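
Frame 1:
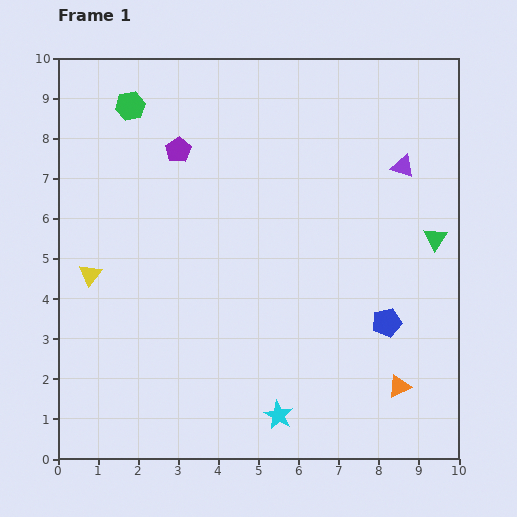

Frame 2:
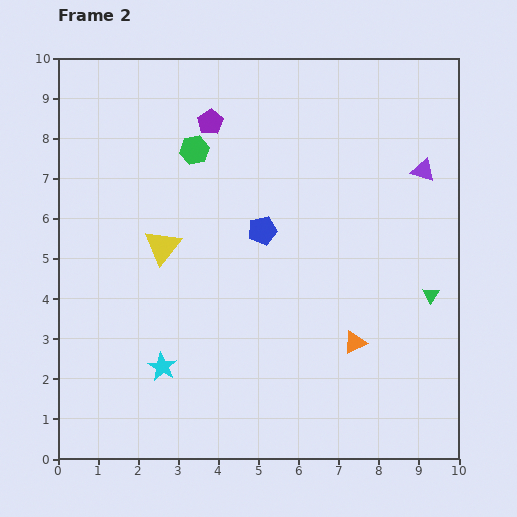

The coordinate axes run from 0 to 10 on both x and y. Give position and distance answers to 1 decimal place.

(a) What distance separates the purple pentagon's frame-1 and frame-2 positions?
1.1

The purple pentagon moved from (3.0, 7.7) to (3.8, 8.4), a distance of √(0.8² + 0.7²) ≈ 1.1.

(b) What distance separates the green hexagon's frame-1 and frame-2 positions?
1.9

The green hexagon moved from (1.8, 8.8) to (3.4, 7.7), a distance of √(1.6² + 1.1²) ≈ 1.9.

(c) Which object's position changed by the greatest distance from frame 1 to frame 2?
the blue pentagon

(moved 3.9; next 3.1)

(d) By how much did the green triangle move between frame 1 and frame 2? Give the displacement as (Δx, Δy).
(-0.1, -1.4)

The green triangle was at (9.4, 5.5) in frame 1 and (9.3, 4.1) in frame 2.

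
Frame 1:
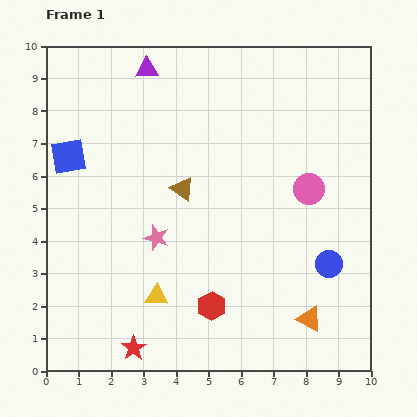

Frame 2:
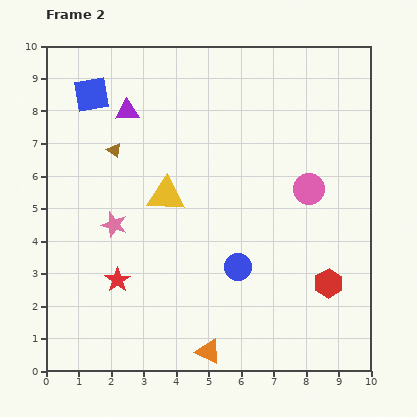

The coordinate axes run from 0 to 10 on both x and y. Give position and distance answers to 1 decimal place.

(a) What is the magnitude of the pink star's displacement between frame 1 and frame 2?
1.4

The pink star moved from (3.4, 4.1) to (2.1, 4.5), a distance of √(1.3² + 0.4²) ≈ 1.4.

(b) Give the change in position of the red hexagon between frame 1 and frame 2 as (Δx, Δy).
(3.6, 0.7)

The red hexagon was at (5.1, 2.0) in frame 1 and (8.7, 2.7) in frame 2.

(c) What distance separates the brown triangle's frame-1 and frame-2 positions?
2.4

The brown triangle moved from (4.2, 5.6) to (2.1, 6.8), a distance of √(2.1² + 1.2²) ≈ 2.4.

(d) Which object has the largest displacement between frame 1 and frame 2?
the red hexagon

(moved 3.7; next 3.3)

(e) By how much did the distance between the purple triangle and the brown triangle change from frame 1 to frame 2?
-2.6

Distance in frame 1: 3.9. Distance in frame 2: 1.3.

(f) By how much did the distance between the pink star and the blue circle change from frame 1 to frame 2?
-1.4

Distance in frame 1: 5.4. Distance in frame 2: 4.0.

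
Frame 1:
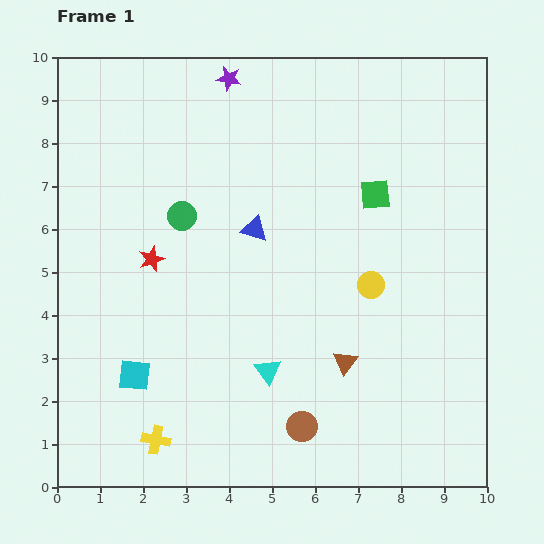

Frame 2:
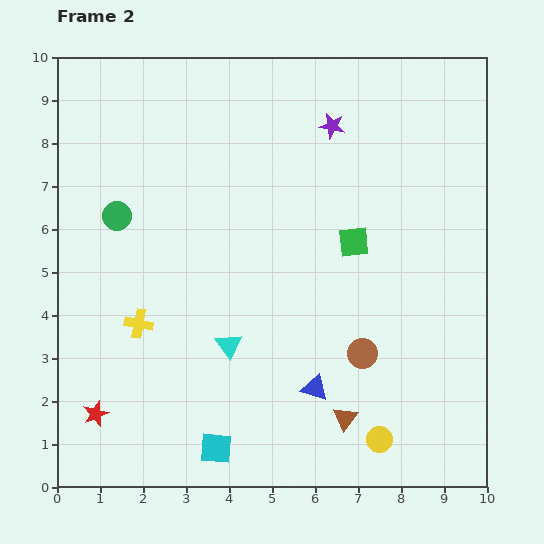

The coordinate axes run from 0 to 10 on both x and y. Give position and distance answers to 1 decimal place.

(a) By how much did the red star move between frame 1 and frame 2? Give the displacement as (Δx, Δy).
(-1.3, -3.6)

The red star was at (2.2, 5.3) in frame 1 and (0.9, 1.7) in frame 2.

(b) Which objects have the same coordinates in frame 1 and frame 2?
none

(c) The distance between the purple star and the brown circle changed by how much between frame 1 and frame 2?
-3.0

Distance in frame 1: 8.3. Distance in frame 2: 5.3.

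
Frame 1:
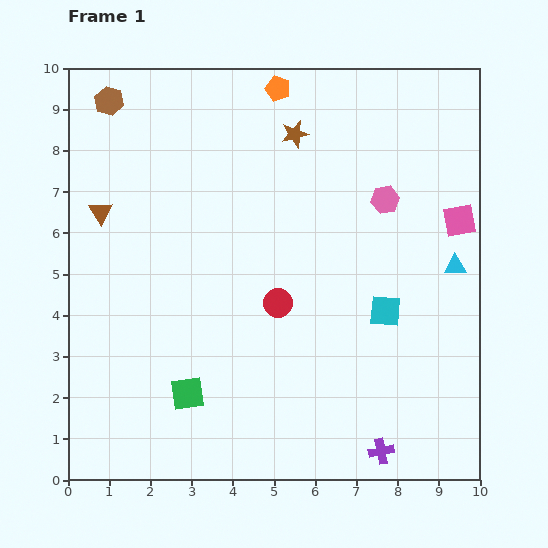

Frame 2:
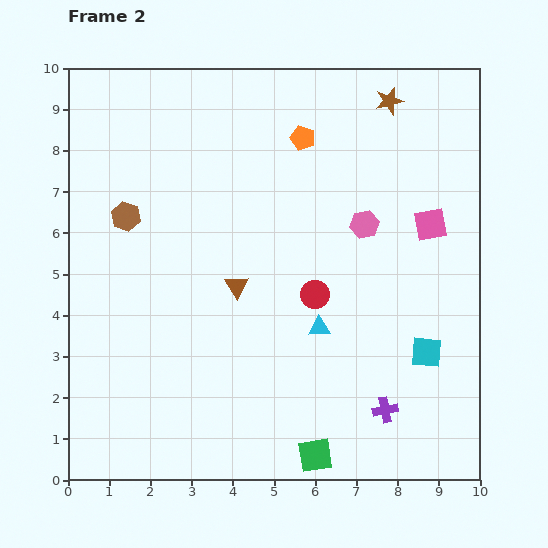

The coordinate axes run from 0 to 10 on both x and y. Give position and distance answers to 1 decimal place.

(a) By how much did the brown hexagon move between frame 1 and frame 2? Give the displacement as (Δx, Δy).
(0.4, -2.8)

The brown hexagon was at (1.0, 9.2) in frame 1 and (1.4, 6.4) in frame 2.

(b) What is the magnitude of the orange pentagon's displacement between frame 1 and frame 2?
1.3

The orange pentagon moved from (5.1, 9.5) to (5.7, 8.3), a distance of √(0.6² + 1.2²) ≈ 1.3.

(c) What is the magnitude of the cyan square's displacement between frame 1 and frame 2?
1.4

The cyan square moved from (7.7, 4.1) to (8.7, 3.1), a distance of √(1.0² + 1.0²) ≈ 1.4.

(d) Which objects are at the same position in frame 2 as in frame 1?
none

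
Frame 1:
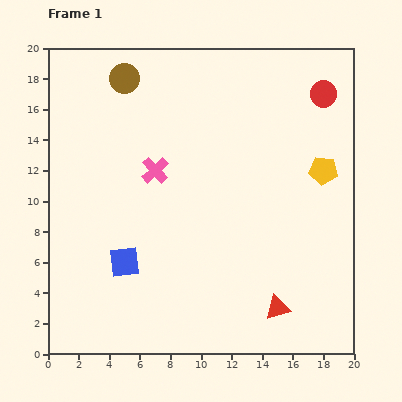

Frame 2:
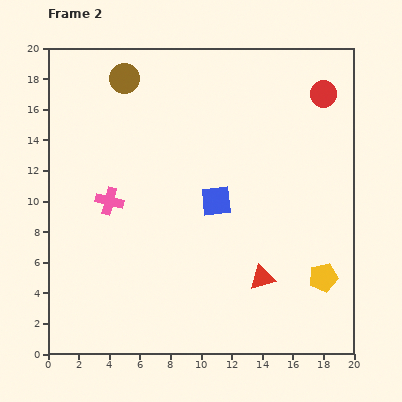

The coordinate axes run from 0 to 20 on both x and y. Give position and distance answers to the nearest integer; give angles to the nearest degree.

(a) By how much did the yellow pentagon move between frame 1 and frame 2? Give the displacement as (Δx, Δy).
(0, -7)

The yellow pentagon was at (18, 12) in frame 1 and (18, 5) in frame 2.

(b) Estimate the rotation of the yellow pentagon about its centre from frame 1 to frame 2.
19° counter-clockwise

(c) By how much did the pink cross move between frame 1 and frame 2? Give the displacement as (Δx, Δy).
(-3, -2)

The pink cross was at (7, 12) in frame 1 and (4, 10) in frame 2.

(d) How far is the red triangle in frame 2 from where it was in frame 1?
2

The red triangle moved from (15, 3) to (14, 5), a distance of √(1² + 2²) ≈ 2.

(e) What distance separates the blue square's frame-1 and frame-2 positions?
7

The blue square moved from (5, 6) to (11, 10), a distance of √(6² + 4²) ≈ 7.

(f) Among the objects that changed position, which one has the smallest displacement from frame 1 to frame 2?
the red triangle

(moved 2)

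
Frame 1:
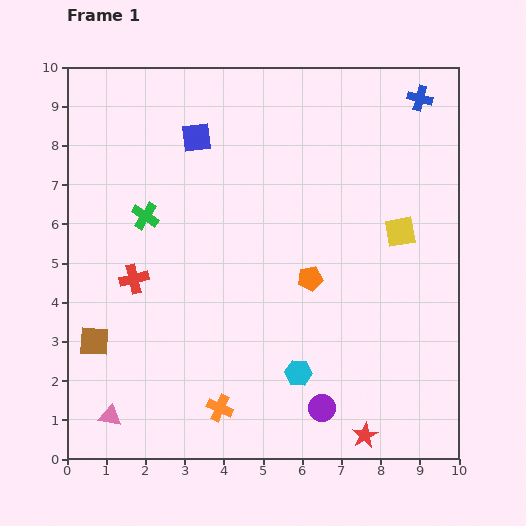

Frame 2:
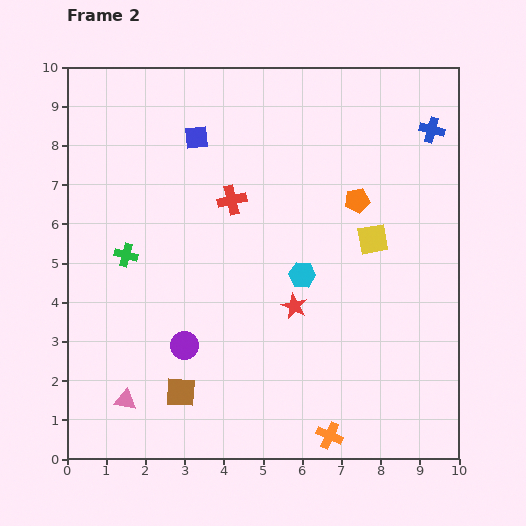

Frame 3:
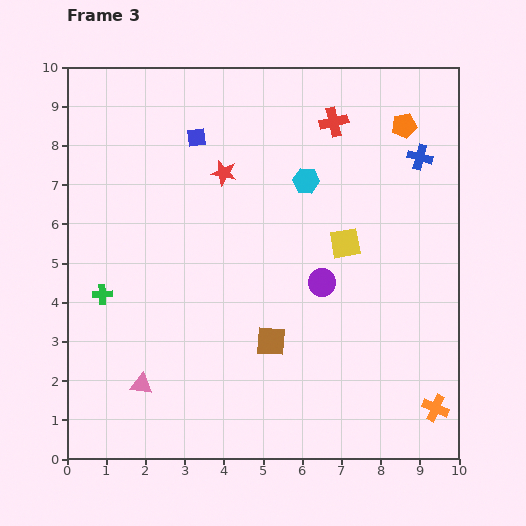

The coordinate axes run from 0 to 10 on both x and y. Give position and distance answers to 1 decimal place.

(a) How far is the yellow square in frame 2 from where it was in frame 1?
0.7

The yellow square moved from (8.5, 5.8) to (7.8, 5.6), a distance of √(0.7² + 0.2²) ≈ 0.7.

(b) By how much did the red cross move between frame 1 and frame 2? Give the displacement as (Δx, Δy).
(2.5, 2.0)

The red cross was at (1.7, 4.6) in frame 1 and (4.2, 6.6) in frame 2.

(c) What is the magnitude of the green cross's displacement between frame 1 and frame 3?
2.3

The green cross moved from (2.0, 6.2) to (0.9, 4.2), a distance of √(1.1² + 2.0²) ≈ 2.3.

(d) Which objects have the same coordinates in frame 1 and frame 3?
the blue square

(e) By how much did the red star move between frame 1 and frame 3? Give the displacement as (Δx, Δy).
(-3.6, 6.7)

The red star was at (7.6, 0.6) in frame 1 and (4.0, 7.3) in frame 3.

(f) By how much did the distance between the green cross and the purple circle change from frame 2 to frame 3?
+2.9

Distance in frame 2: 2.7. Distance in frame 3: 5.6.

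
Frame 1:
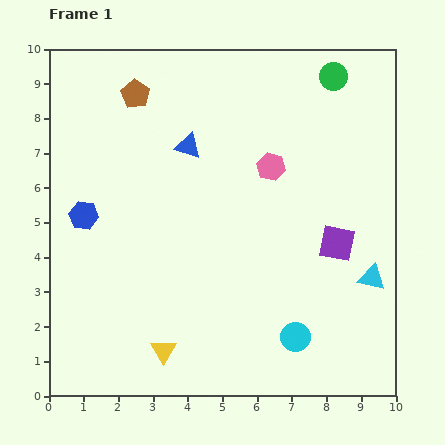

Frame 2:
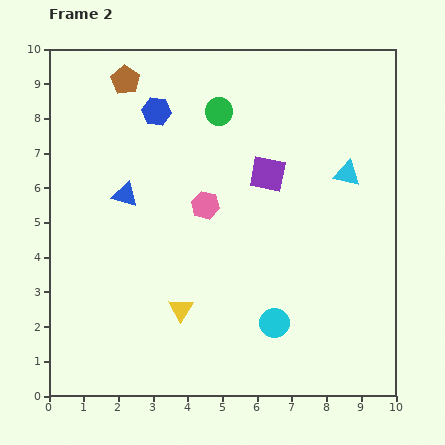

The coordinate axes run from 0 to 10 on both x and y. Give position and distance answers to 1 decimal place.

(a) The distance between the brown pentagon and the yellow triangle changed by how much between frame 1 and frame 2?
-0.6

Distance in frame 1: 7.4. Distance in frame 2: 6.8.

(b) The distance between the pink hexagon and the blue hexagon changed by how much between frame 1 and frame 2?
-2.6

Distance in frame 1: 5.6. Distance in frame 2: 3.0.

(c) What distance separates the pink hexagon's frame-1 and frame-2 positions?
2.2

The pink hexagon moved from (6.4, 6.6) to (4.5, 5.5), a distance of √(1.9² + 1.1²) ≈ 2.2.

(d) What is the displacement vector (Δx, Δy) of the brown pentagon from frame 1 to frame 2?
(-0.3, 0.4)

The brown pentagon was at (2.5, 8.7) in frame 1 and (2.2, 9.1) in frame 2.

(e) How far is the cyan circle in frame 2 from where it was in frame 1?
0.7

The cyan circle moved from (7.1, 1.7) to (6.5, 2.1), a distance of √(0.6² + 0.4²) ≈ 0.7.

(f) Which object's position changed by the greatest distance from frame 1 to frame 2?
the blue hexagon

(moved 3.7; next 3.4)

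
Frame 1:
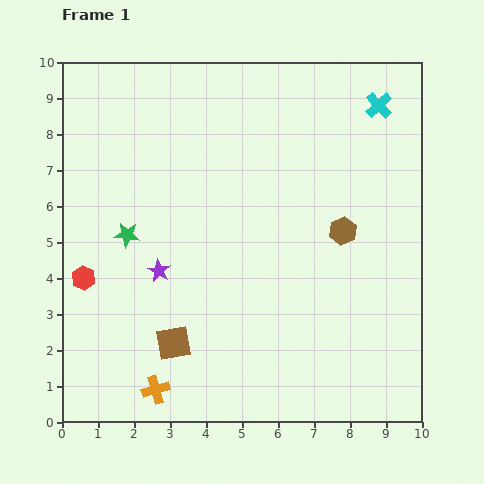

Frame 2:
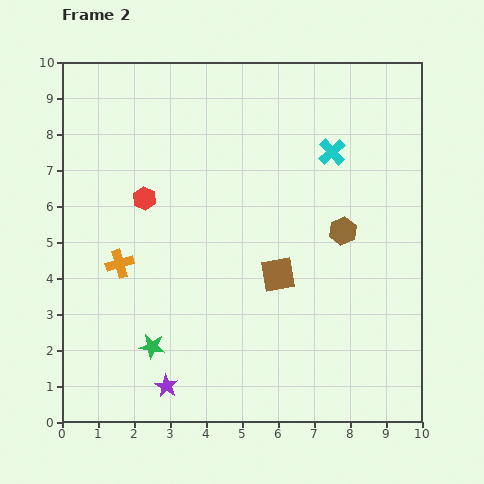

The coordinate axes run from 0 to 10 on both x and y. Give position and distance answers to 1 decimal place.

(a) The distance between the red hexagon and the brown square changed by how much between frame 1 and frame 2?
+1.2

Distance in frame 1: 3.1. Distance in frame 2: 4.3.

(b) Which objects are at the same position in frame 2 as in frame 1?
the brown hexagon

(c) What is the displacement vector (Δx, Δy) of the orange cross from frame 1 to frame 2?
(-1.0, 3.5)

The orange cross was at (2.6, 0.9) in frame 1 and (1.6, 4.4) in frame 2.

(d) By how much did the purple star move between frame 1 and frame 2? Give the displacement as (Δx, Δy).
(0.2, -3.2)

The purple star was at (2.7, 4.2) in frame 1 and (2.9, 1.0) in frame 2.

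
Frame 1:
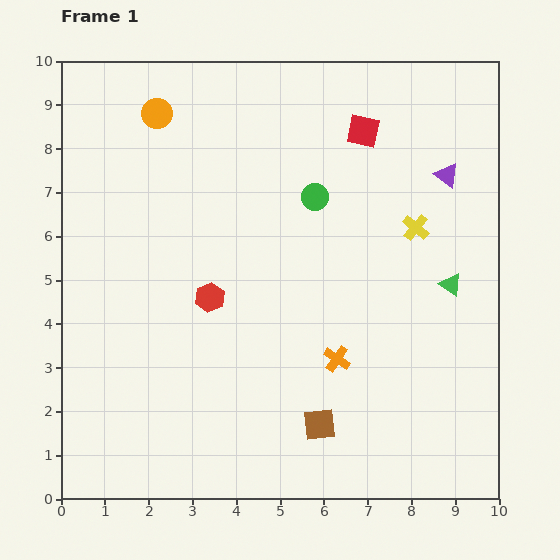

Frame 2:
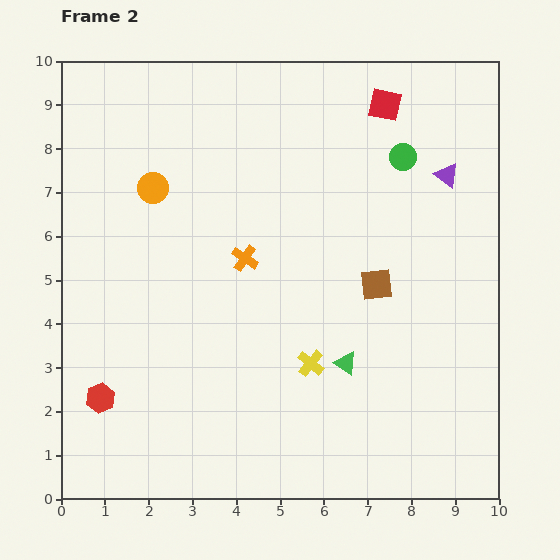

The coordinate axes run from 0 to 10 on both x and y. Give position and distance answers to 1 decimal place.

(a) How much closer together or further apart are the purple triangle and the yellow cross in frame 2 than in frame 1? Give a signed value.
+3.9

Distance in frame 1: 1.4. Distance in frame 2: 5.3.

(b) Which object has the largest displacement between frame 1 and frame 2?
the yellow cross

(moved 3.9; next 3.5)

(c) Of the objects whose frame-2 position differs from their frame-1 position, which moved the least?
the red square

(moved 0.8)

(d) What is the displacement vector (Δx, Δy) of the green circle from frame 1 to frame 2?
(2.0, 0.9)

The green circle was at (5.8, 6.9) in frame 1 and (7.8, 7.8) in frame 2.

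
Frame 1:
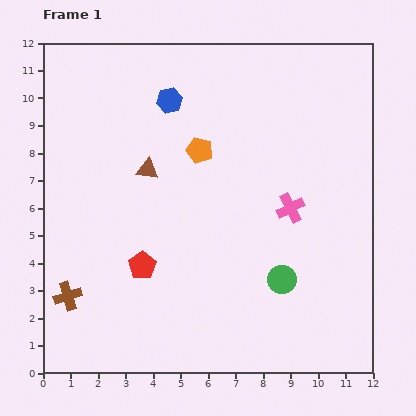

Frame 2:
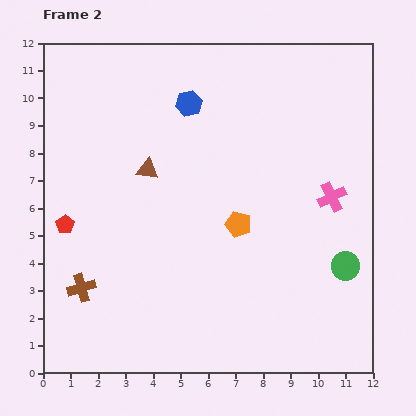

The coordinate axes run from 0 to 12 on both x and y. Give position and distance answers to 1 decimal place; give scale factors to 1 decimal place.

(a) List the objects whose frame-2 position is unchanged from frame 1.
the brown triangle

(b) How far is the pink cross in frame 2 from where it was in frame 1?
1.6

The pink cross moved from (9.0, 6.0) to (10.5, 6.4), a distance of √(1.5² + 0.4²) ≈ 1.6.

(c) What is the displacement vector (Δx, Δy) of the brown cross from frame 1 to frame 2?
(0.5, 0.3)

The brown cross was at (0.9, 2.8) in frame 1 and (1.4, 3.1) in frame 2.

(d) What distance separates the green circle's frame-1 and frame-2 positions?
2.4

The green circle moved from (8.7, 3.4) to (11.0, 3.9), a distance of √(2.3² + 0.5²) ≈ 2.4.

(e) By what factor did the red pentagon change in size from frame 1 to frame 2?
0.7×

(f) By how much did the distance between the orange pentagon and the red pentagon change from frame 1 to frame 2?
+1.6

Distance in frame 1: 4.7. Distance in frame 2: 6.3.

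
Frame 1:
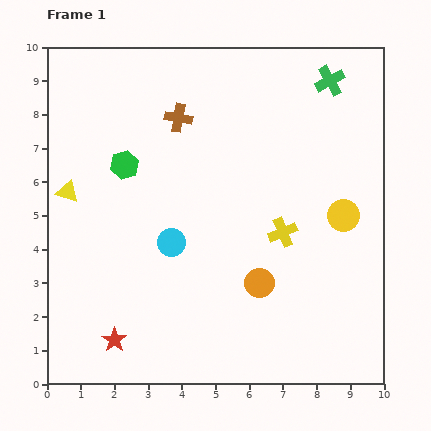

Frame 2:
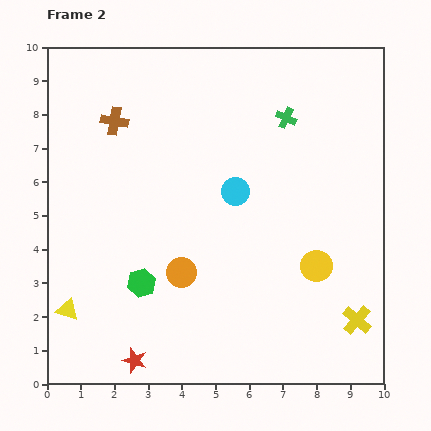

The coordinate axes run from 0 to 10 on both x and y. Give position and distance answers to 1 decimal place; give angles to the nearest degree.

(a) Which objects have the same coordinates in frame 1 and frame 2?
none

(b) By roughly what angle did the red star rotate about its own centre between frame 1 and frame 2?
19° counter-clockwise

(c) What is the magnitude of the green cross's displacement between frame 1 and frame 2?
1.7

The green cross moved from (8.4, 9.0) to (7.1, 7.9), a distance of √(1.3² + 1.1²) ≈ 1.7.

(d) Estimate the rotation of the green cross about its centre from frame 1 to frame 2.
37° counter-clockwise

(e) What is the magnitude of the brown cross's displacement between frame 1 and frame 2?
1.9

The brown cross moved from (3.9, 7.9) to (2.0, 7.8), a distance of √(1.9² + 0.1²) ≈ 1.9.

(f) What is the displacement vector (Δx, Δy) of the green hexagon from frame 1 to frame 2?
(0.5, -3.5)

The green hexagon was at (2.3, 6.5) in frame 1 and (2.8, 3.0) in frame 2.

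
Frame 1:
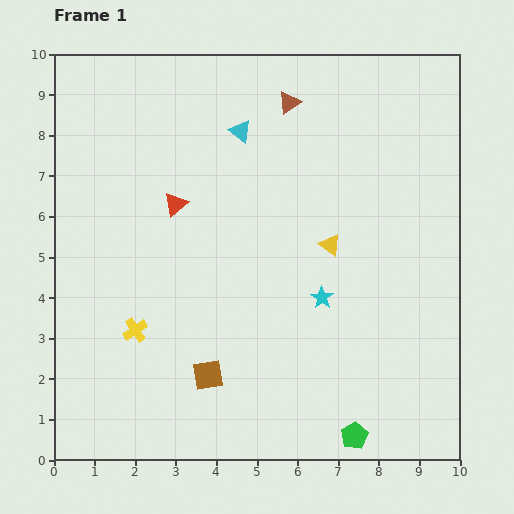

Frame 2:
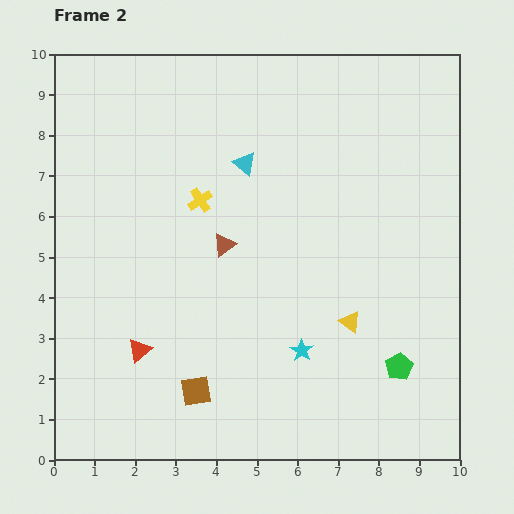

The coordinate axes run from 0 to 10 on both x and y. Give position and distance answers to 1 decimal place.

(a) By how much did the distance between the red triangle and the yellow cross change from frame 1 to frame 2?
+0.7

Distance in frame 1: 3.3. Distance in frame 2: 4.0.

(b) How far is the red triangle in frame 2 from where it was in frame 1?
3.7

The red triangle moved from (3.0, 6.3) to (2.1, 2.7), a distance of √(0.9² + 3.6²) ≈ 3.7.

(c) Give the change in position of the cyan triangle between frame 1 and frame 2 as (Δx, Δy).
(0.1, -0.8)

The cyan triangle was at (4.6, 8.1) in frame 1 and (4.7, 7.3) in frame 2.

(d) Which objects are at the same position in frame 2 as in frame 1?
none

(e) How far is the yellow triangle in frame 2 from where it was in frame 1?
2.0

The yellow triangle moved from (6.8, 5.3) to (7.3, 3.4), a distance of √(0.5² + 1.9²) ≈ 2.0.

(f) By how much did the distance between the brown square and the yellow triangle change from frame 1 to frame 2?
-0.2

Distance in frame 1: 4.4. Distance in frame 2: 4.2.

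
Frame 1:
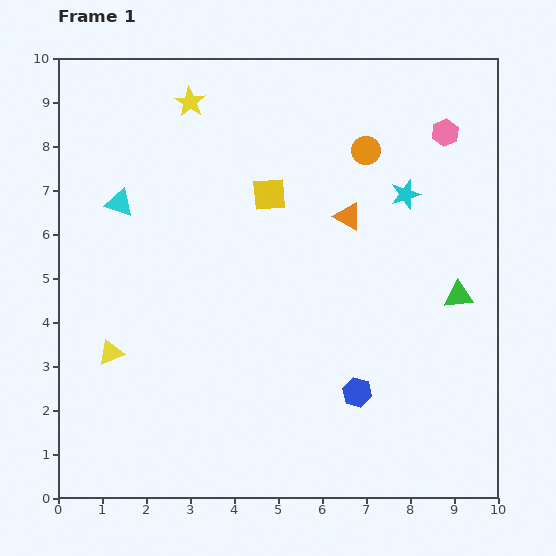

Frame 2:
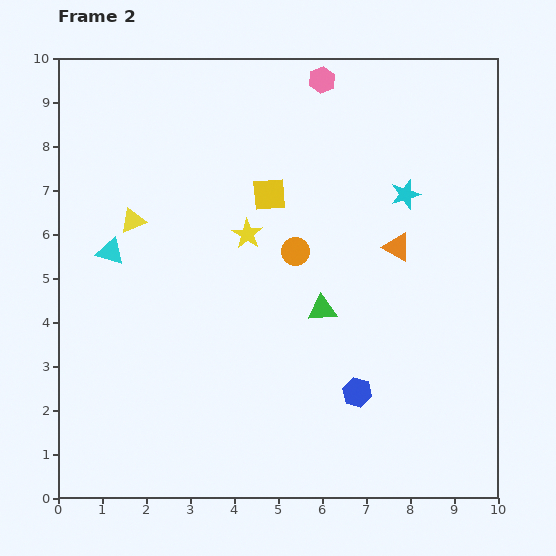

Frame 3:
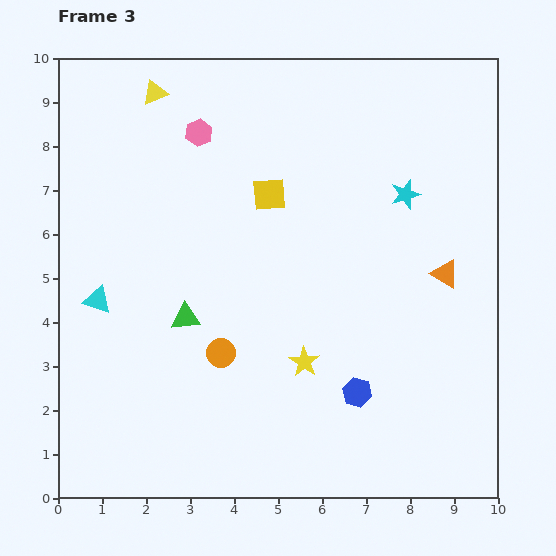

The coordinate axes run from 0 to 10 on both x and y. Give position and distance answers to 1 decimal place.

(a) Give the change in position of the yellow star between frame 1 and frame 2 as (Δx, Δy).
(1.3, -3.0)

The yellow star was at (3.0, 9.0) in frame 1 and (4.3, 6.0) in frame 2.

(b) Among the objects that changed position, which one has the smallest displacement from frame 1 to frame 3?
the cyan triangle

(moved 2.3)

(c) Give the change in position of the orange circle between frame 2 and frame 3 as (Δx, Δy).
(-1.7, -2.3)

The orange circle was at (5.4, 5.6) in frame 2 and (3.7, 3.3) in frame 3.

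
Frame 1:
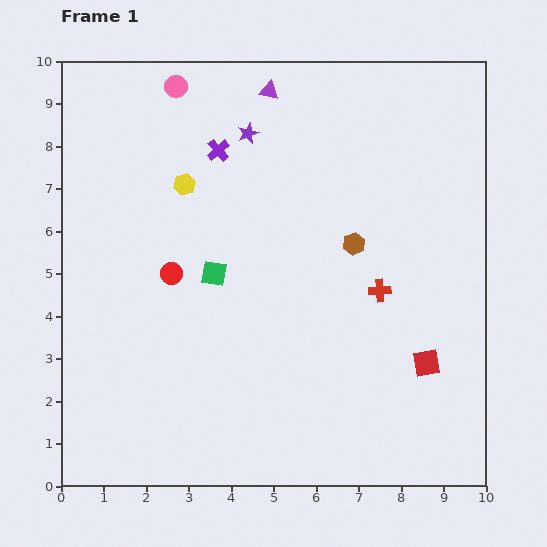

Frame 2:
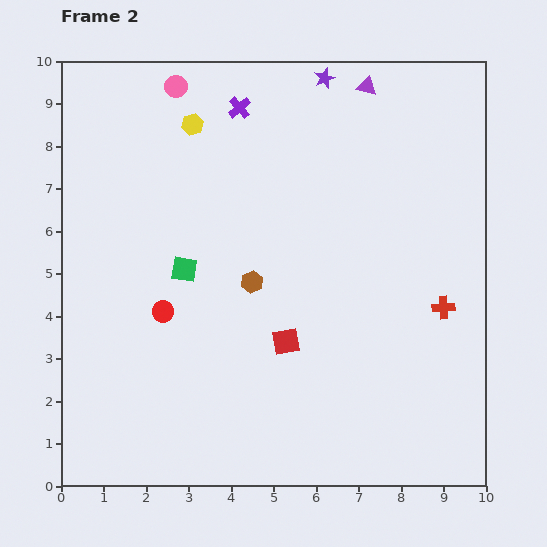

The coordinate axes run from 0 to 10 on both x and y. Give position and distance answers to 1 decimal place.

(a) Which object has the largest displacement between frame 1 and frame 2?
the red square

(moved 3.3; next 2.6)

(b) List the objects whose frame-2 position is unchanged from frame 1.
the pink circle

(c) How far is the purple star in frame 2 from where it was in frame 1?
2.2

The purple star moved from (4.4, 8.3) to (6.2, 9.6), a distance of √(1.8² + 1.3²) ≈ 2.2.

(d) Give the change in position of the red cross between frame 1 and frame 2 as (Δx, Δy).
(1.5, -0.4)

The red cross was at (7.5, 4.6) in frame 1 and (9.0, 4.2) in frame 2.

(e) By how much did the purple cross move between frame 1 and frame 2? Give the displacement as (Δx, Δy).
(0.5, 1.0)

The purple cross was at (3.7, 7.9) in frame 1 and (4.2, 8.9) in frame 2.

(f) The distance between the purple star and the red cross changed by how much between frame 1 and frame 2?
+1.3

Distance in frame 1: 4.8. Distance in frame 2: 6.1.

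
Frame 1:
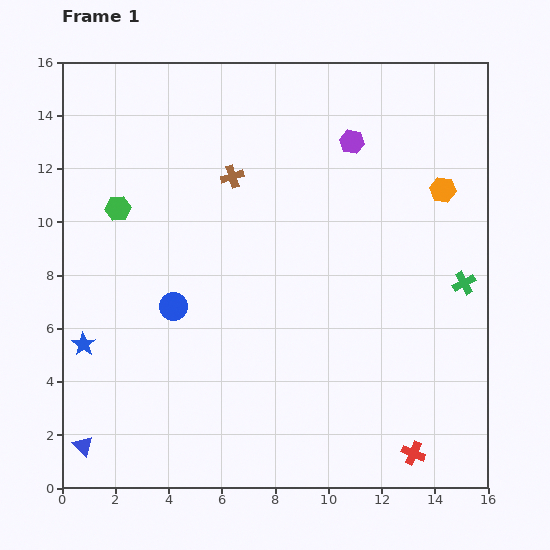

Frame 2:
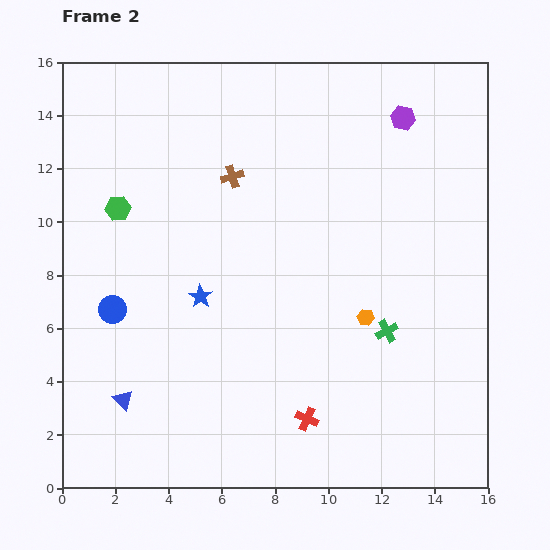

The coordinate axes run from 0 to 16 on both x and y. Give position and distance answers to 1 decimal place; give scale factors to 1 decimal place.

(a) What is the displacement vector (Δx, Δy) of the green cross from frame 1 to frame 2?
(-2.9, -1.8)

The green cross was at (15.1, 7.7) in frame 1 and (12.2, 5.9) in frame 2.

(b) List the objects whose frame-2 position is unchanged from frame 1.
the green hexagon, the brown cross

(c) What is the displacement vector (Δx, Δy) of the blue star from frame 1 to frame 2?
(4.4, 1.8)

The blue star was at (0.8, 5.4) in frame 1 and (5.2, 7.2) in frame 2.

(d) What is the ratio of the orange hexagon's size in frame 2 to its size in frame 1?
0.7×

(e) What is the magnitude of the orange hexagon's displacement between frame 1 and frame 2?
5.6

The orange hexagon moved from (14.3, 11.2) to (11.4, 6.4), a distance of √(2.9² + 4.8²) ≈ 5.6.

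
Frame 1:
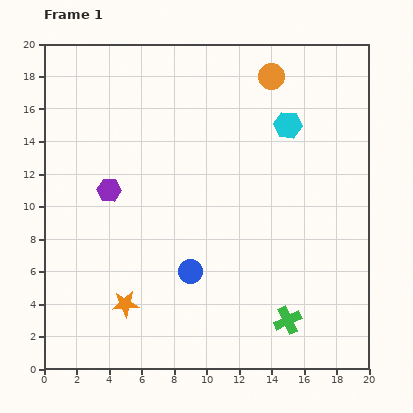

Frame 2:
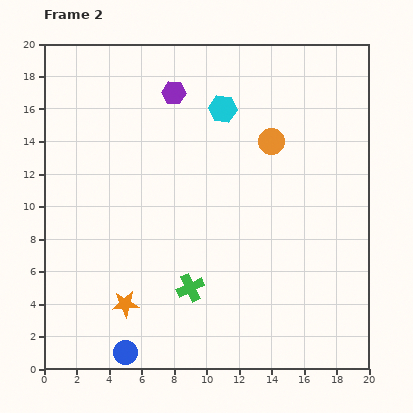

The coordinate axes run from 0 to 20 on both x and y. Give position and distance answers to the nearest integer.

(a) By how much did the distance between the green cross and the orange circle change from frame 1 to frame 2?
-5

Distance in frame 1: 15. Distance in frame 2: 10.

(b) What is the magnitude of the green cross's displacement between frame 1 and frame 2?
6

The green cross moved from (15, 3) to (9, 5), a distance of √(6² + 2²) ≈ 6.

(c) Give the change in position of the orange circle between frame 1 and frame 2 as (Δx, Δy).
(0, -4)

The orange circle was at (14, 18) in frame 1 and (14, 14) in frame 2.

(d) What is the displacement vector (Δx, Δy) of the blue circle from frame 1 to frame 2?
(-4, -5)

The blue circle was at (9, 6) in frame 1 and (5, 1) in frame 2.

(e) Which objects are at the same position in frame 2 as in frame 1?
the orange star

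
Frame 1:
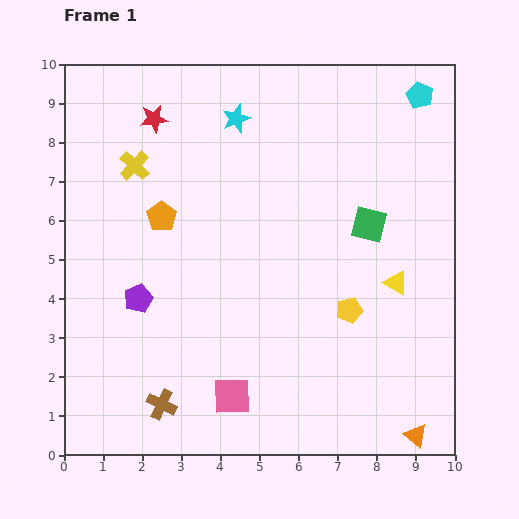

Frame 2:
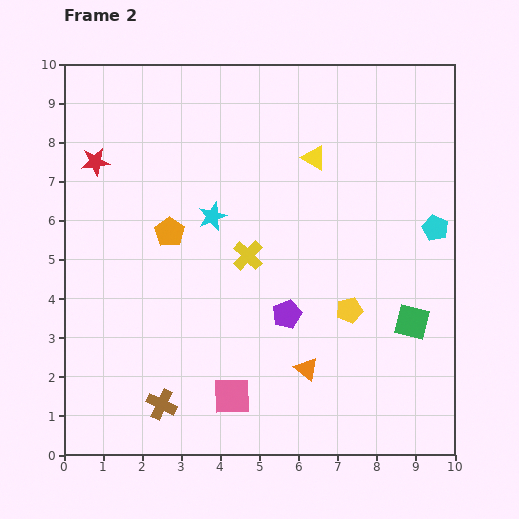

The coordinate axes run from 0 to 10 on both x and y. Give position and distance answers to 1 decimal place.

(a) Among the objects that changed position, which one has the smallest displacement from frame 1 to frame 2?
the orange pentagon

(moved 0.4)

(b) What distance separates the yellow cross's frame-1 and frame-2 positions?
3.7

The yellow cross moved from (1.8, 7.4) to (4.7, 5.1), a distance of √(2.9² + 2.3²) ≈ 3.7.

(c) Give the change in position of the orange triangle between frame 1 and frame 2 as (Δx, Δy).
(-2.8, 1.7)

The orange triangle was at (9.0, 0.5) in frame 1 and (6.2, 2.2) in frame 2.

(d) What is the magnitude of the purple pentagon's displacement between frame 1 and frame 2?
3.8

The purple pentagon moved from (1.9, 4.0) to (5.7, 3.6), a distance of √(3.8² + 0.4²) ≈ 3.8.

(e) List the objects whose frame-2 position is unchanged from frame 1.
the yellow pentagon, the brown cross, the pink square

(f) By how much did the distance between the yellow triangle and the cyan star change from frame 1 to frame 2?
-2.9

Distance in frame 1: 5.9. Distance in frame 2: 3.0.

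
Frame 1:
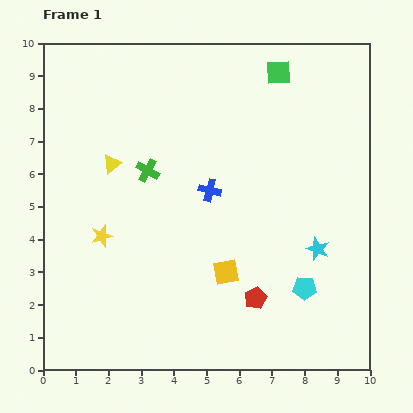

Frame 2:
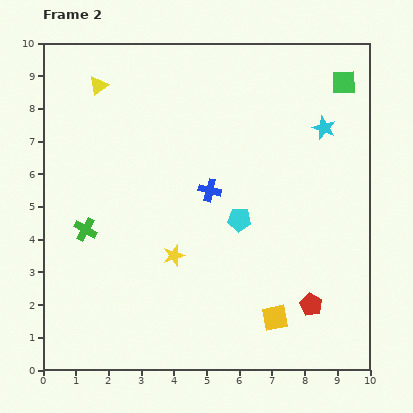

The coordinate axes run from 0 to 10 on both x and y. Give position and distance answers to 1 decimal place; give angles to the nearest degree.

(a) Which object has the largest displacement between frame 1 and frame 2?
the cyan star

(moved 3.7; next 2.9)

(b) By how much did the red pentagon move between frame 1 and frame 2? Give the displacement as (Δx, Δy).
(1.7, -0.2)

The red pentagon was at (6.5, 2.2) in frame 1 and (8.2, 2.0) in frame 2.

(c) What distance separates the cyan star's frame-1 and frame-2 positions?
3.7

The cyan star moved from (8.4, 3.7) to (8.6, 7.4), a distance of √(0.2² + 3.7²) ≈ 3.7.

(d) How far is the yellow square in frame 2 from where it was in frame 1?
2.1

The yellow square moved from (5.6, 3.0) to (7.1, 1.6), a distance of √(1.5² + 1.4²) ≈ 2.1.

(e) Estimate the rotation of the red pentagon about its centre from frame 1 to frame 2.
21° counter-clockwise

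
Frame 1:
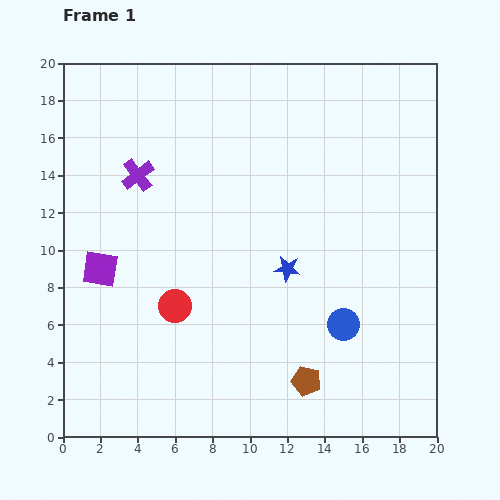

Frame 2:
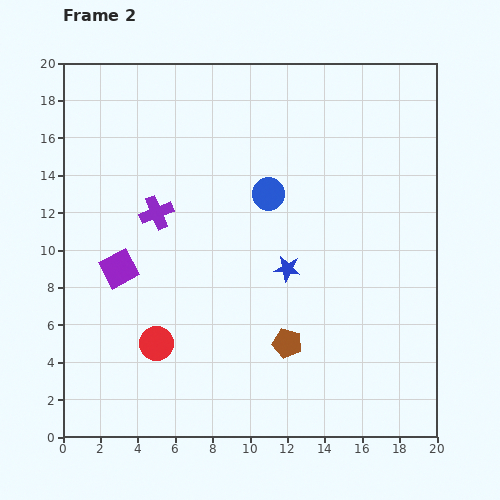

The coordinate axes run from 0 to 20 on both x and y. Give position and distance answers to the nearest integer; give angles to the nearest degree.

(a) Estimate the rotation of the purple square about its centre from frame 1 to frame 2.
37° counter-clockwise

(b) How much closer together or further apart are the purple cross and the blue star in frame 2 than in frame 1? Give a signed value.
-1

Distance in frame 1: 9. Distance in frame 2: 8.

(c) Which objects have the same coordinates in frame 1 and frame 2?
the blue star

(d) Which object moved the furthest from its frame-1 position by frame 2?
the blue circle

(moved 8; next 2)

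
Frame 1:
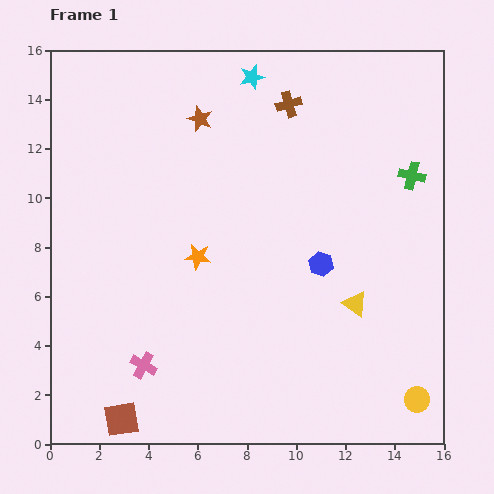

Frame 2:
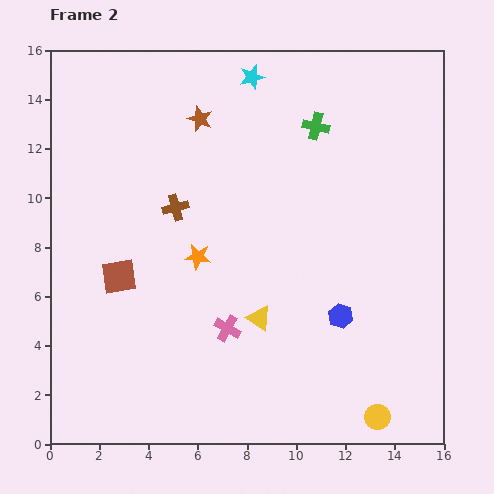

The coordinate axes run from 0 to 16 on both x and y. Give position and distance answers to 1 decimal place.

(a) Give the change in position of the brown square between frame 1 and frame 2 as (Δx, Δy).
(-0.1, 5.8)

The brown square was at (2.9, 1.0) in frame 1 and (2.8, 6.8) in frame 2.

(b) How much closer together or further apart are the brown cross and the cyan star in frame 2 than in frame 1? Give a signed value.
+4.2

Distance in frame 1: 1.9. Distance in frame 2: 6.1.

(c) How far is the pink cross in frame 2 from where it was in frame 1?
3.7

The pink cross moved from (3.8, 3.2) to (7.2, 4.7), a distance of √(3.4² + 1.5²) ≈ 3.7.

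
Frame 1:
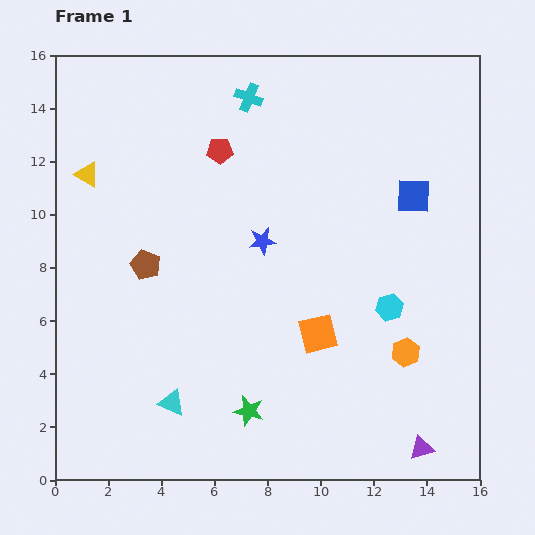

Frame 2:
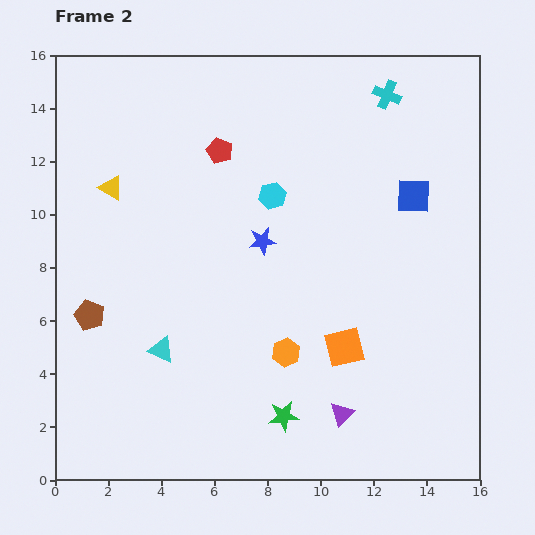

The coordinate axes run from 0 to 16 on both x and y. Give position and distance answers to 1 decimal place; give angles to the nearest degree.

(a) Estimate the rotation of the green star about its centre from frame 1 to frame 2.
22° counter-clockwise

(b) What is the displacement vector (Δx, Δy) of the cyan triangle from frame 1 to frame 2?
(-0.4, 2.0)

The cyan triangle was at (4.4, 2.9) in frame 1 and (4.0, 4.9) in frame 2.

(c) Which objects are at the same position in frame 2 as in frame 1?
the red pentagon, the blue star, the blue square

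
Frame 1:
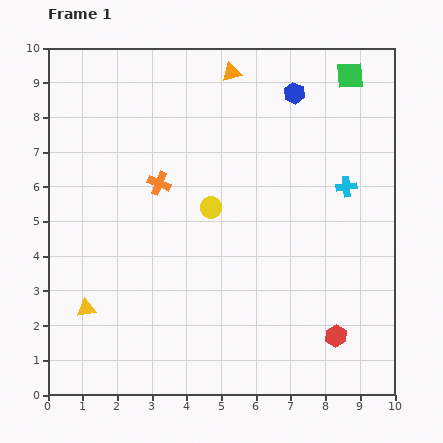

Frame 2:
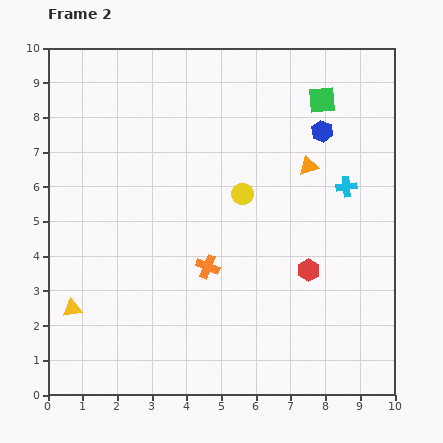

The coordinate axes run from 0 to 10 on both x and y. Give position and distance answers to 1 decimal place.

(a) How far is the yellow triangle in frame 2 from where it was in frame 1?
0.4

The yellow triangle moved from (1.1, 2.5) to (0.7, 2.5), a distance of √(0.4² + 0.0²) ≈ 0.4.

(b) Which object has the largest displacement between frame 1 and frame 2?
the orange triangle

(moved 3.5; next 2.8)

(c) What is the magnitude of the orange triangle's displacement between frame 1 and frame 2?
3.5

The orange triangle moved from (5.3, 9.3) to (7.5, 6.6), a distance of √(2.2² + 2.7²) ≈ 3.5.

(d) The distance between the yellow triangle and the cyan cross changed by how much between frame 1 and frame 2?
+0.3

Distance in frame 1: 8.3. Distance in frame 2: 8.6.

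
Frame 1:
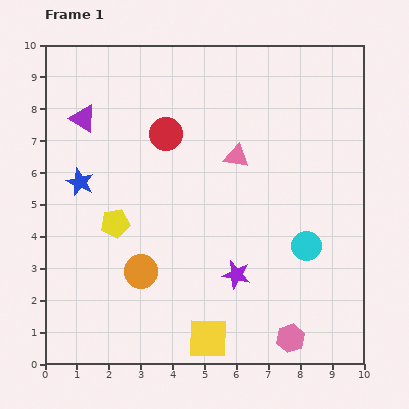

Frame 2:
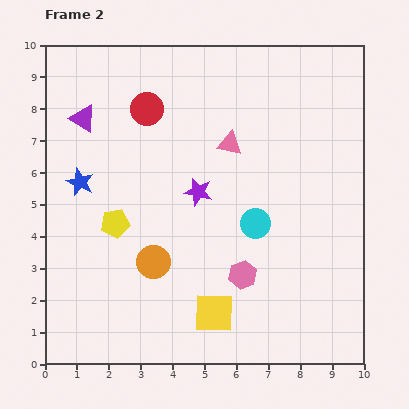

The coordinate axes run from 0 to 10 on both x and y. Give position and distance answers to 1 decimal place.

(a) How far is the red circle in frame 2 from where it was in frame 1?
1.0

The red circle moved from (3.8, 7.2) to (3.2, 8.0), a distance of √(0.6² + 0.8²) ≈ 1.0.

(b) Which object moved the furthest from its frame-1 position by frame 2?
the purple star

(moved 2.9; next 2.5)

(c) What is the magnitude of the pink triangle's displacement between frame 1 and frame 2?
0.4

The pink triangle moved from (6.0, 6.5) to (5.8, 6.9), a distance of √(0.2² + 0.4²) ≈ 0.4.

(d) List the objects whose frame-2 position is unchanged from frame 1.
the purple triangle, the blue star, the yellow pentagon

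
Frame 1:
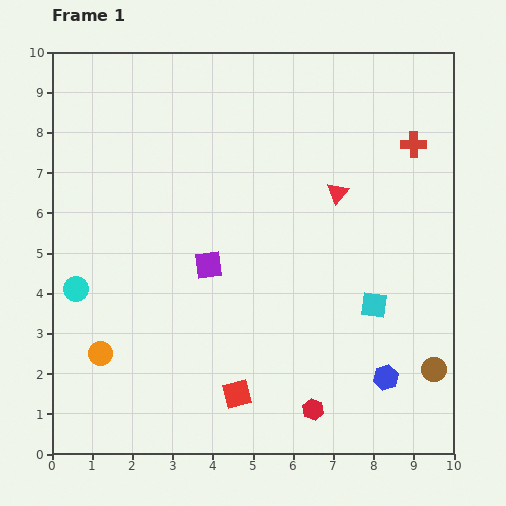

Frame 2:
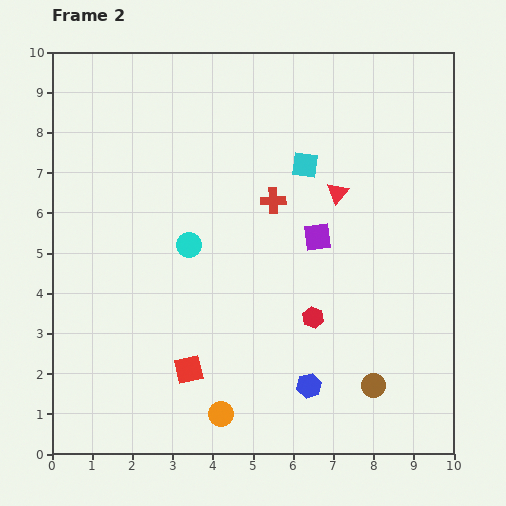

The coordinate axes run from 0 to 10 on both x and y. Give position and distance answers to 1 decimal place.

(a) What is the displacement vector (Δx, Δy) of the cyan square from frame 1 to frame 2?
(-1.7, 3.5)

The cyan square was at (8.0, 3.7) in frame 1 and (6.3, 7.2) in frame 2.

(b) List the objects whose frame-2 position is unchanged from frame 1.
the red triangle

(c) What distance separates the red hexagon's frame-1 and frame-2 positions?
2.3

The red hexagon moved from (6.5, 1.1) to (6.5, 3.4), a distance of √(0.0² + 2.3²) ≈ 2.3.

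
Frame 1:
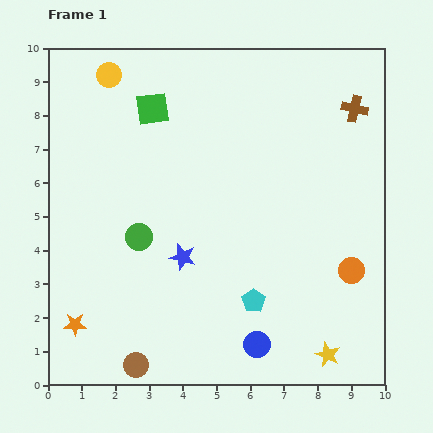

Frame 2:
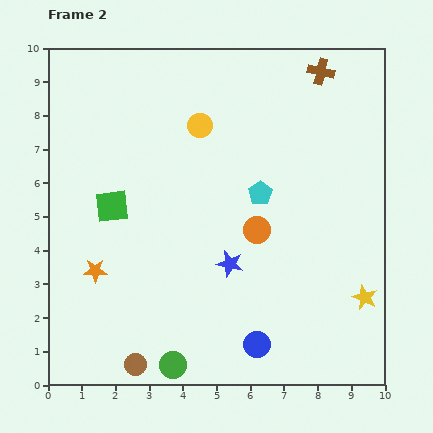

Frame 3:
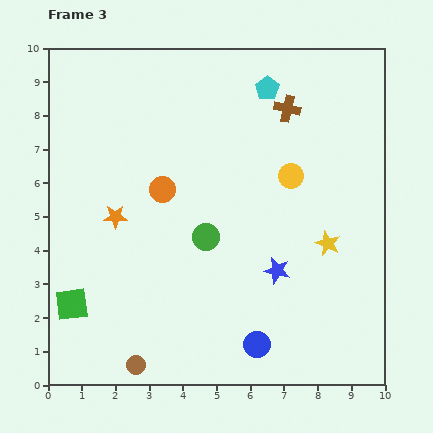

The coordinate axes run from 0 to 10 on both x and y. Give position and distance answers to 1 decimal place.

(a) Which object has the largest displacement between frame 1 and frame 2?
the green circle

(moved 3.9; next 3.2)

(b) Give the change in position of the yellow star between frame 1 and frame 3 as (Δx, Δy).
(0.0, 3.3)

The yellow star was at (8.3, 0.9) in frame 1 and (8.3, 4.2) in frame 3.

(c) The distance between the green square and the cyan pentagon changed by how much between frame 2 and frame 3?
+4.2

Distance in frame 2: 4.4. Distance in frame 3: 8.6.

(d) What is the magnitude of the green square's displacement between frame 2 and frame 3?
3.1

The green square moved from (1.9, 5.3) to (0.7, 2.4), a distance of √(1.2² + 2.9²) ≈ 3.1.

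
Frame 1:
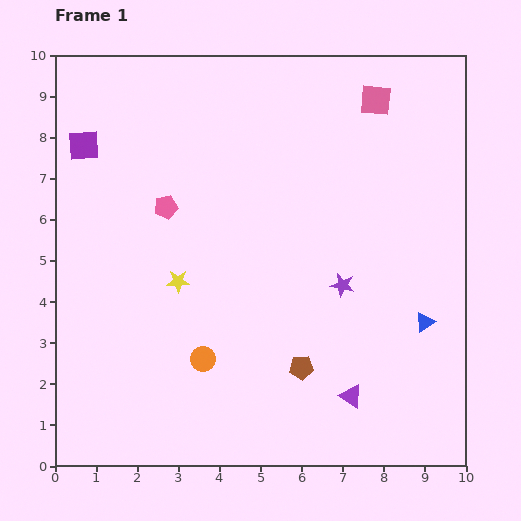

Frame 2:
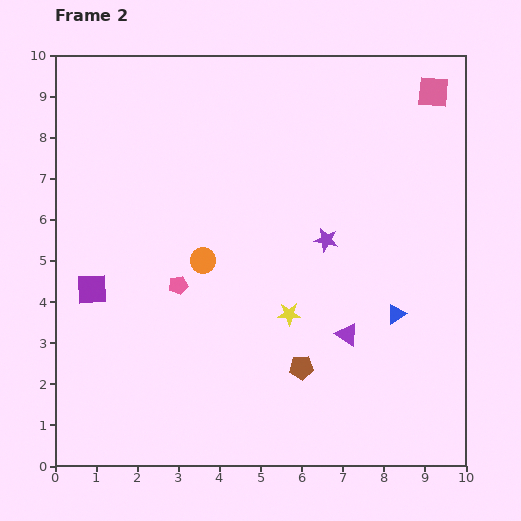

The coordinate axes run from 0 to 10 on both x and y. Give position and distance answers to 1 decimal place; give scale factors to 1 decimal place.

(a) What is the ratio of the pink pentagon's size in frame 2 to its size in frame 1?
0.8×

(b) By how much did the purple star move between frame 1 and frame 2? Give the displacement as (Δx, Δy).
(-0.4, 1.1)

The purple star was at (7.0, 4.4) in frame 1 and (6.6, 5.5) in frame 2.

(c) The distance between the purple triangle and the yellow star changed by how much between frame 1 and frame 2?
-3.5

Distance in frame 1: 5.0. Distance in frame 2: 1.5.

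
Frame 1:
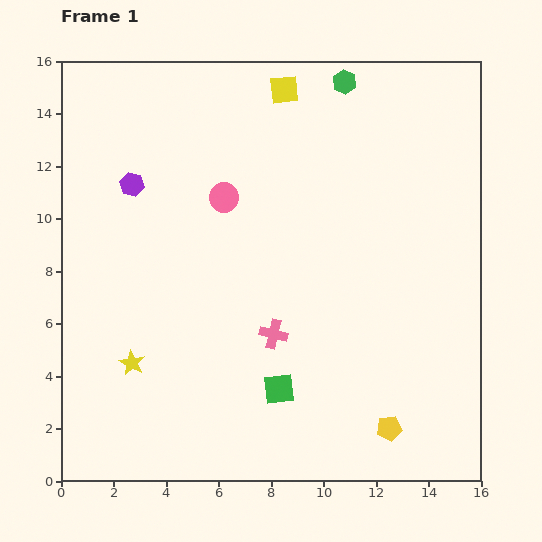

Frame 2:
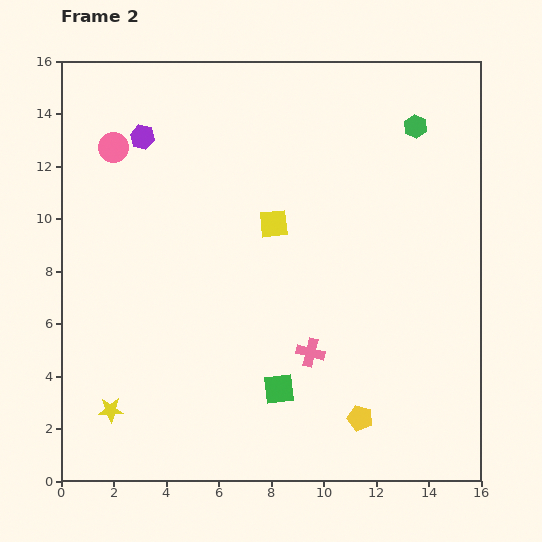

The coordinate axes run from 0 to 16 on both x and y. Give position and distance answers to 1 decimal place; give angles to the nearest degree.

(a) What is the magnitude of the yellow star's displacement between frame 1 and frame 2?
2.0

The yellow star moved from (2.7, 4.5) to (1.9, 2.7), a distance of √(0.8² + 1.8²) ≈ 2.0.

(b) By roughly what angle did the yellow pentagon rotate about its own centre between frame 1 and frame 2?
23° clockwise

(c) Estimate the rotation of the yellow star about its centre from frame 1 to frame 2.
31° counter-clockwise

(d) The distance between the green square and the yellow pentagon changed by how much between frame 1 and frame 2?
-1.2

Distance in frame 1: 4.5. Distance in frame 2: 3.3.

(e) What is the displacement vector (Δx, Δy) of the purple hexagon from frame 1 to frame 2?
(0.4, 1.8)

The purple hexagon was at (2.7, 11.3) in frame 1 and (3.1, 13.1) in frame 2.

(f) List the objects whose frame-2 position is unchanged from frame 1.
the green square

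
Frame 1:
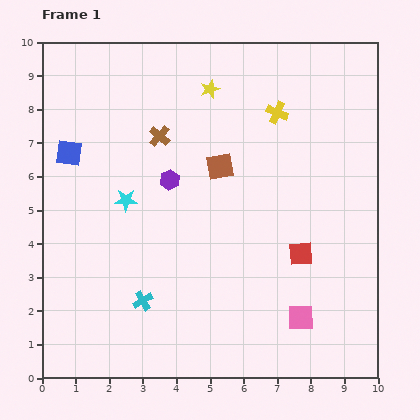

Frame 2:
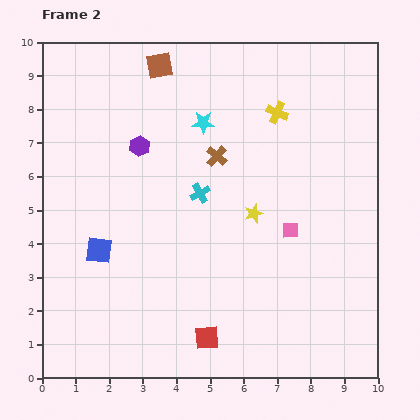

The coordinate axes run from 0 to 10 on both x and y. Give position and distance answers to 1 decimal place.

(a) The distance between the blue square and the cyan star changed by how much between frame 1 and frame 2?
+2.7

Distance in frame 1: 2.2. Distance in frame 2: 4.9.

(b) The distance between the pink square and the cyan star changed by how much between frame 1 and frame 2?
-2.2

Distance in frame 1: 6.3. Distance in frame 2: 4.1.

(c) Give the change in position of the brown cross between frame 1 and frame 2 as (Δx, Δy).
(1.7, -0.6)

The brown cross was at (3.5, 7.2) in frame 1 and (5.2, 6.6) in frame 2.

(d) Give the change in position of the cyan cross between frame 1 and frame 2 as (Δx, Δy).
(1.7, 3.2)

The cyan cross was at (3.0, 2.3) in frame 1 and (4.7, 5.5) in frame 2.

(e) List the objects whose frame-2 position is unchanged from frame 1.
the yellow cross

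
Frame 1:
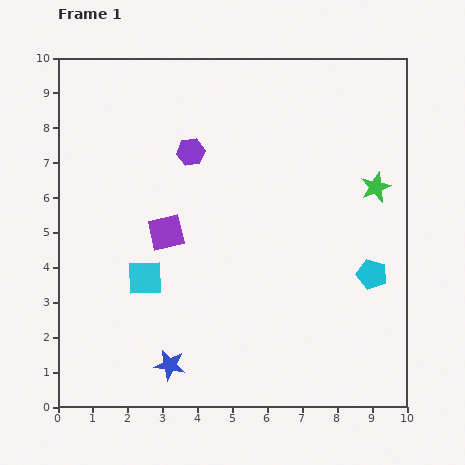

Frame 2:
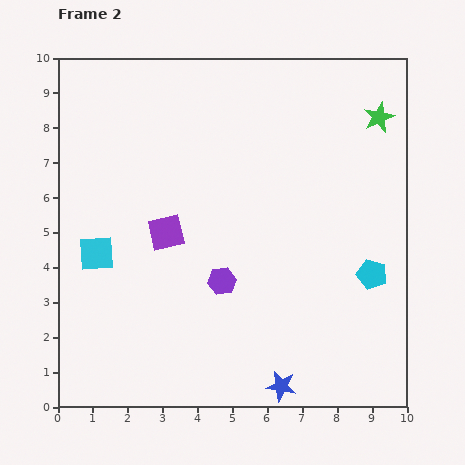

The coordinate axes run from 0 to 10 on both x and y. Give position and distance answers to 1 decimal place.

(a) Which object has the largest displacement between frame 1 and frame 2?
the purple hexagon

(moved 3.8; next 3.3)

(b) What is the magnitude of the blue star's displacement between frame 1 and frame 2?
3.3

The blue star moved from (3.2, 1.2) to (6.4, 0.6), a distance of √(3.2² + 0.6²) ≈ 3.3.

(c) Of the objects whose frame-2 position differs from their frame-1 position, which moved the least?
the cyan square

(moved 1.6)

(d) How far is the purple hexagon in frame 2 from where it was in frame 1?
3.8

The purple hexagon moved from (3.8, 7.3) to (4.7, 3.6), a distance of √(0.9² + 3.7²) ≈ 3.8.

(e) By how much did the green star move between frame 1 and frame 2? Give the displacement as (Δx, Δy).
(0.1, 2.0)

The green star was at (9.1, 6.3) in frame 1 and (9.2, 8.3) in frame 2.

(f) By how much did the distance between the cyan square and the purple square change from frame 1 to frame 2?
+0.7

Distance in frame 1: 1.4. Distance in frame 2: 2.1.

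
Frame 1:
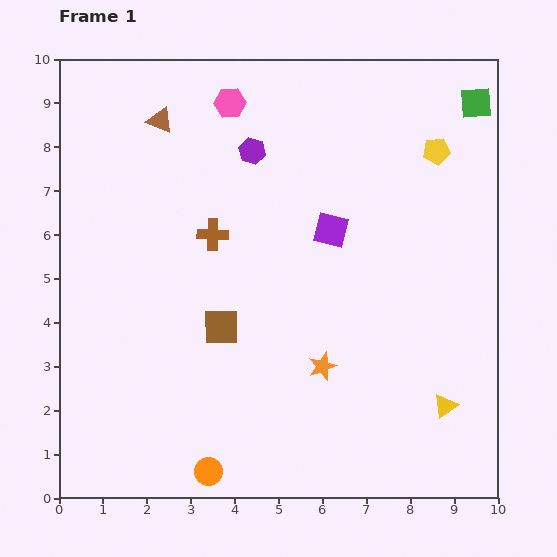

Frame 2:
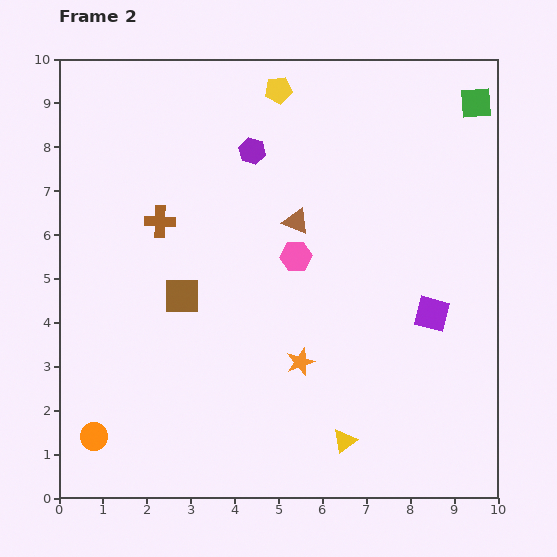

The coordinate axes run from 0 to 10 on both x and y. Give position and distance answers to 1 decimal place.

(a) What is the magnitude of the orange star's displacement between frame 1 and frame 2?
0.5

The orange star moved from (6.0, 3.0) to (5.5, 3.1), a distance of √(0.5² + 0.1²) ≈ 0.5.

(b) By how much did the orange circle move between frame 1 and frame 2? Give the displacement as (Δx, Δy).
(-2.6, 0.8)

The orange circle was at (3.4, 0.6) in frame 1 and (0.8, 1.4) in frame 2.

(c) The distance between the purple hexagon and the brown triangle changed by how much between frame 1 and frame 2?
-0.3

Distance in frame 1: 2.2. Distance in frame 2: 1.9.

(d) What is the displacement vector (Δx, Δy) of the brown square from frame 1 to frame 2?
(-0.9, 0.7)

The brown square was at (3.7, 3.9) in frame 1 and (2.8, 4.6) in frame 2.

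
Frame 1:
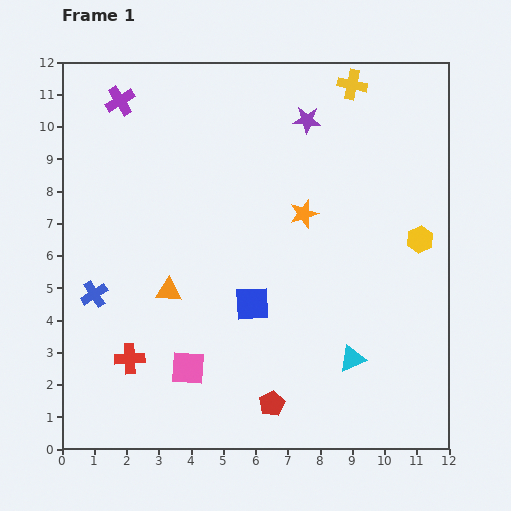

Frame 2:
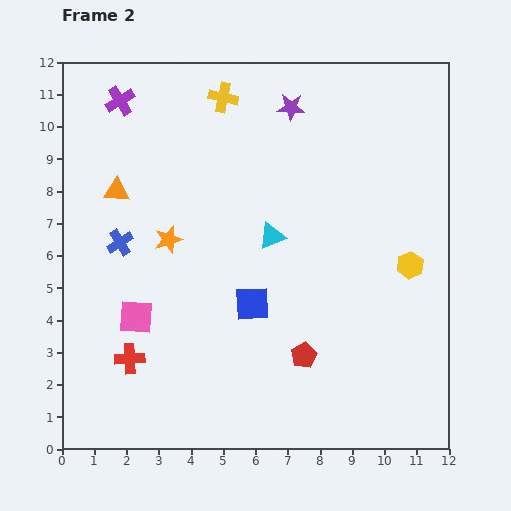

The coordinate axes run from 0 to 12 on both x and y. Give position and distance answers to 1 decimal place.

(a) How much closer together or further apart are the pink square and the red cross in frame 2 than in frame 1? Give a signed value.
-0.5

Distance in frame 1: 1.8. Distance in frame 2: 1.3.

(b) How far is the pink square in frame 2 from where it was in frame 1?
2.3

The pink square moved from (3.9, 2.5) to (2.3, 4.1), a distance of √(1.6² + 1.6²) ≈ 2.3.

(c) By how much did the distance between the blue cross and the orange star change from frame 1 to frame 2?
-5.5

Distance in frame 1: 7.0. Distance in frame 2: 1.5.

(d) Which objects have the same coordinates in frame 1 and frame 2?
the blue square, the purple cross, the red cross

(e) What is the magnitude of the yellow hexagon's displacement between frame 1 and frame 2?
0.9

The yellow hexagon moved from (11.1, 6.5) to (10.8, 5.7), a distance of √(0.3² + 0.8²) ≈ 0.9.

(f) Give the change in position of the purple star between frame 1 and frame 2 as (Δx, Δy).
(-0.5, 0.4)

The purple star was at (7.6, 10.2) in frame 1 and (7.1, 10.6) in frame 2.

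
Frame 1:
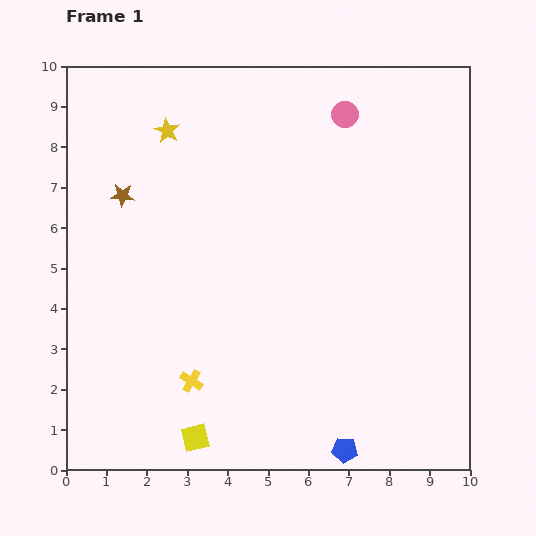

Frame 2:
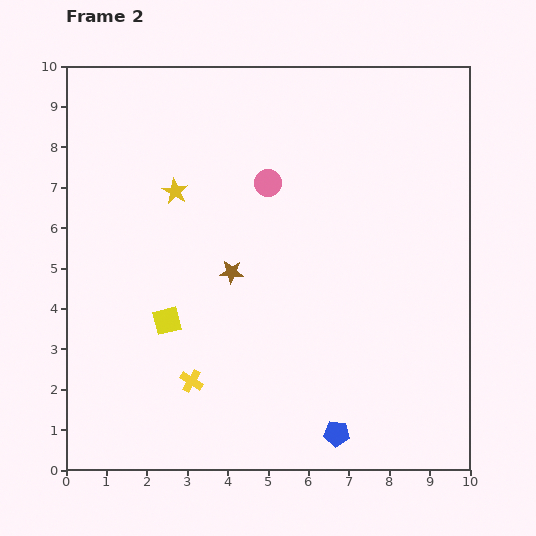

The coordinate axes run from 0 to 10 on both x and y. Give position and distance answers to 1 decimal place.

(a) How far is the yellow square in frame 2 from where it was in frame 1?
3.0

The yellow square moved from (3.2, 0.8) to (2.5, 3.7), a distance of √(0.7² + 2.9²) ≈ 3.0.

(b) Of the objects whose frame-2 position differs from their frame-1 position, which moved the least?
the blue pentagon

(moved 0.4)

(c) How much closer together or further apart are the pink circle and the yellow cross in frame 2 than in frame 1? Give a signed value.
-2.3

Distance in frame 1: 7.6. Distance in frame 2: 5.3.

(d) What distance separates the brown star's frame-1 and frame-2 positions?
3.3

The brown star moved from (1.4, 6.8) to (4.1, 4.9), a distance of √(2.7² + 1.9²) ≈ 3.3.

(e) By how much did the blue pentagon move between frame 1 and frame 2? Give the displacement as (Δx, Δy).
(-0.2, 0.4)

The blue pentagon was at (6.9, 0.5) in frame 1 and (6.7, 0.9) in frame 2.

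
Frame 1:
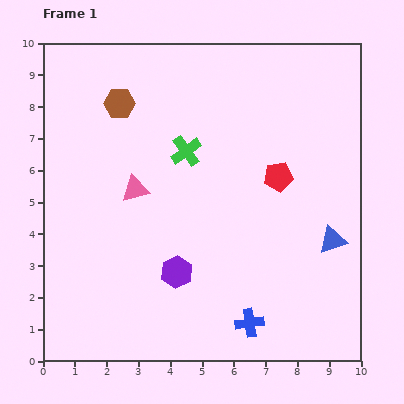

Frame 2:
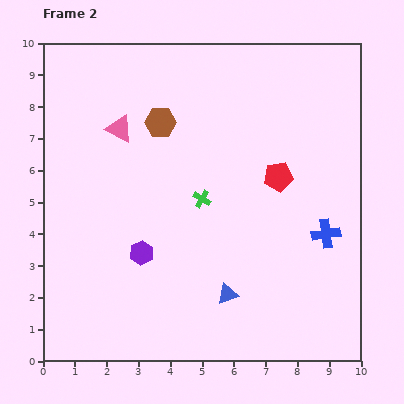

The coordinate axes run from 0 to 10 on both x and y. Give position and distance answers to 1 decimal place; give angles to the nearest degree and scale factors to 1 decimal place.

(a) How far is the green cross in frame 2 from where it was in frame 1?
1.6

The green cross moved from (4.5, 6.6) to (5.0, 5.1), a distance of √(0.5² + 1.5²) ≈ 1.6.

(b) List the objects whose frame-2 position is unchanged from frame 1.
the red pentagon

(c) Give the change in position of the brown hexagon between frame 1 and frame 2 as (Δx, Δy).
(1.3, -0.6)

The brown hexagon was at (2.4, 8.1) in frame 1 and (3.7, 7.5) in frame 2.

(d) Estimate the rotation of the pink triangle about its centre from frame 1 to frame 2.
40° clockwise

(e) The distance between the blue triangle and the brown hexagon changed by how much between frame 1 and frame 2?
-2.2

Distance in frame 1: 8.0. Distance in frame 2: 5.8.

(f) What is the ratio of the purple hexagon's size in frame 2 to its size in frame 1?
0.8×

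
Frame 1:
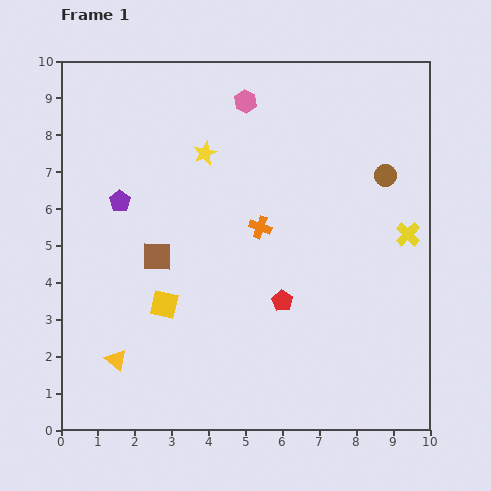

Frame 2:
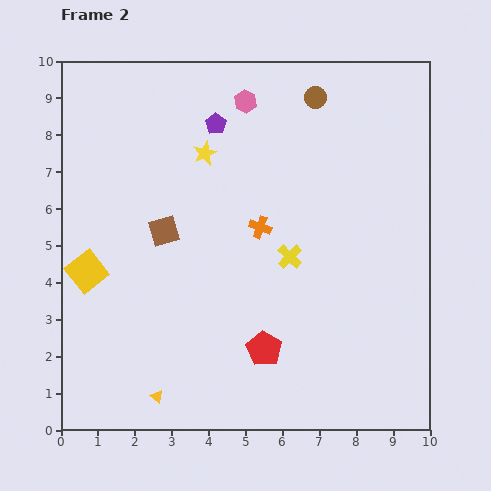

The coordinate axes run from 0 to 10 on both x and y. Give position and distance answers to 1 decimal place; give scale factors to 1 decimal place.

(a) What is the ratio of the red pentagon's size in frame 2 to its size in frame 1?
1.7×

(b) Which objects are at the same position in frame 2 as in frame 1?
the yellow star, the pink hexagon, the orange cross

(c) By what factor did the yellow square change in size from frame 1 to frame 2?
1.4×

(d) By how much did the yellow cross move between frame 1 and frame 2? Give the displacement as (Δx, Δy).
(-3.2, -0.6)

The yellow cross was at (9.4, 5.3) in frame 1 and (6.2, 4.7) in frame 2.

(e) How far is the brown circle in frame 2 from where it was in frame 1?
2.8

The brown circle moved from (8.8, 6.9) to (6.9, 9.0), a distance of √(1.9² + 2.1²) ≈ 2.8.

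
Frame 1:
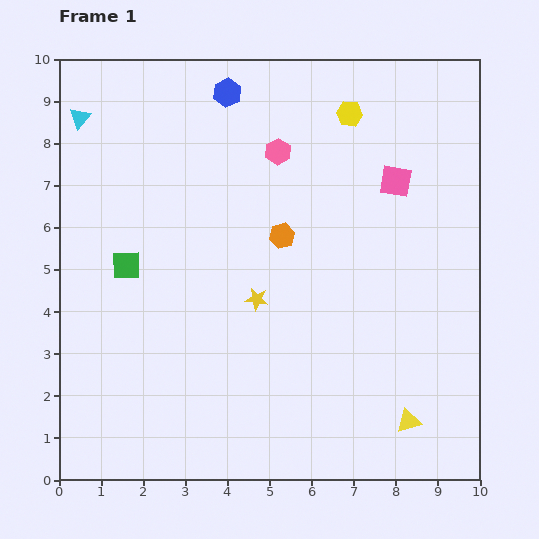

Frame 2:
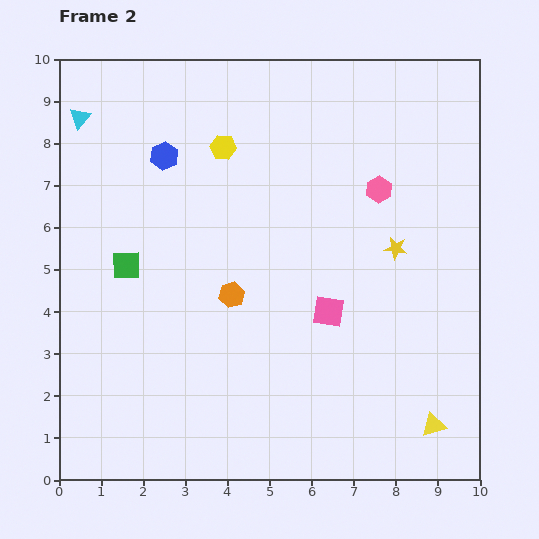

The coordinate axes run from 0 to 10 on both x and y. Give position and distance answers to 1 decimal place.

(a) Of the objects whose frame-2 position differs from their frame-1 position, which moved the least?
the yellow triangle

(moved 0.6)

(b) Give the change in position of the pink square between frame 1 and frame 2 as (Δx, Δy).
(-1.6, -3.1)

The pink square was at (8.0, 7.1) in frame 1 and (6.4, 4.0) in frame 2.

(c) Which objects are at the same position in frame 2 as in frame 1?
the green square, the cyan triangle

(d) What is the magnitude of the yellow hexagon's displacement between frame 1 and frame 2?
3.1

The yellow hexagon moved from (6.9, 8.7) to (3.9, 7.9), a distance of √(3.0² + 0.8²) ≈ 3.1.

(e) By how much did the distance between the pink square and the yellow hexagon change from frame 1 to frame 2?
+2.7

Distance in frame 1: 1.9. Distance in frame 2: 4.6.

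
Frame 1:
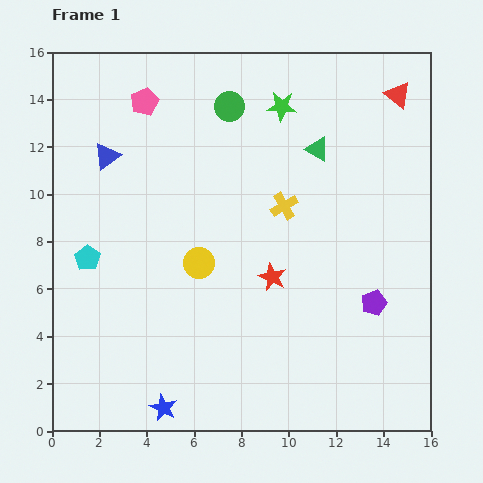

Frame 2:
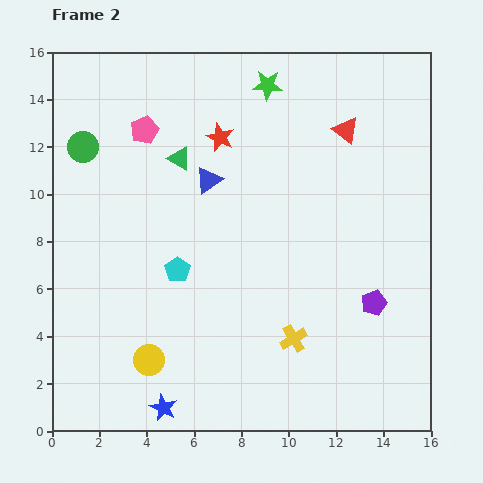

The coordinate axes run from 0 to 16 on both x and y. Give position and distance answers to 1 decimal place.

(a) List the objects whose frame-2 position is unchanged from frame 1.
the purple pentagon, the blue star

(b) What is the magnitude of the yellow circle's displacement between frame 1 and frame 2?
4.6

The yellow circle moved from (6.2, 7.1) to (4.1, 3.0), a distance of √(2.1² + 4.1²) ≈ 4.6.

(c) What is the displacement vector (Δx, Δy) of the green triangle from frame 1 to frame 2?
(-5.8, -0.4)

The green triangle was at (11.2, 11.9) in frame 1 and (5.4, 11.5) in frame 2.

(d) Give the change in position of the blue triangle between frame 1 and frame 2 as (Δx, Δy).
(4.3, -1.0)

The blue triangle was at (2.3, 11.6) in frame 1 and (6.6, 10.6) in frame 2.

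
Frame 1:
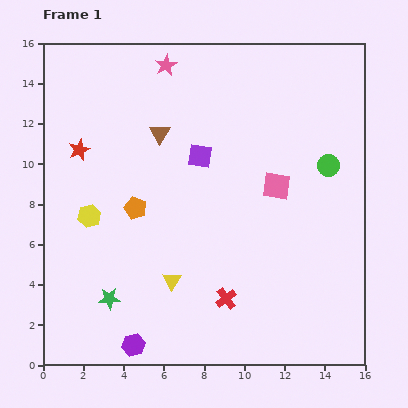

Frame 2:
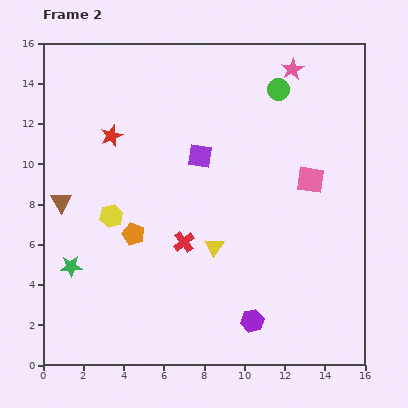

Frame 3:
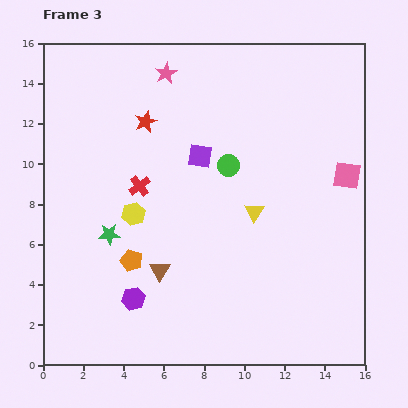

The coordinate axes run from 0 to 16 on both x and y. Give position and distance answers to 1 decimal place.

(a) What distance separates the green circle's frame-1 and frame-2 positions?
4.5

The green circle moved from (14.2, 9.9) to (11.7, 13.7), a distance of √(2.5² + 3.8²) ≈ 4.5.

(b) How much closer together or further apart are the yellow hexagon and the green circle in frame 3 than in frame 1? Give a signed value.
-6.9

Distance in frame 1: 12.2. Distance in frame 3: 5.3.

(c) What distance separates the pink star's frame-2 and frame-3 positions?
6.3

The pink star moved from (12.4, 14.7) to (6.1, 14.5), a distance of √(6.3² + 0.2²) ≈ 6.3.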